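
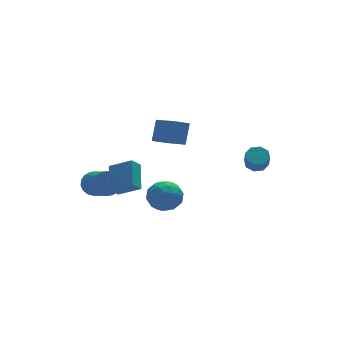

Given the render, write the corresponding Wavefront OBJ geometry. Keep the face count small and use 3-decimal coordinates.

v -4.245 0.779 0.788
v -3.275 -0.094 1.485
v -3.697 2.159 1.751
v -2.726 1.286 2.448
v -3.674 0.954 0.212
v -2.703 0.081 0.909
v -3.125 2.334 1.175
v -2.155 1.461 1.872
v -1.264 2.613 -1.5
v -0.311 2.553 -2.033
v -0.809 1.207 -0.527
v 0.144 1.147 -1.06
v -0.05 1.98 -0.379
v -0.331 2.849 -0.98
v -0.789 0.911 -1.58
v -1.07 1.78 -2.181
v -0.017 1.501 -2.082
v 0.439 2.162 -1.34
v -1.559 1.598 -1.22
v -1.103 2.259 -0.478
v -0.828 2.707 -1.852
v -0.292 1.053 -0.708
v -0.407 1.543 -0.308
v 0.154 1.508 -0.621
v -0.839 2.881 -1.233
v -0.279 2.845 -1.546
v -0.126 2.509 -0.574
v -0.841 0.915 -1.014
v -0.281 0.879 -1.327
v -1.274 2.252 -1.939
v -0.713 2.217 -2.252
v -0.994 1.251 -1.986
v -0.095 2.053 -2.194
v 0.173 1.226 -1.622
v -0.375 1.087 -1.928
v -0.541 1.598 -2.281
v 0.174 2.441 -1.758
v 0.441 1.615 -1.186
v 0.327 2.105 -0.786
v 0.162 2.615 -1.139
v 0.346 1.823 -1.787
v -1.561 2.145 -1.374
v -1.294 1.319 -0.802
v -1.282 1.145 -1.421
v -1.447 1.655 -1.774
v -1.293 2.534 -0.938
v -1.025 1.707 -0.366
v -0.579 2.162 -0.279
v -0.745 2.673 -0.632
v -1.466 1.937 -0.773
v -3.744 4.183 -0.79
v -3.007 4.015 -1.157
v -2.919 2.389 -0.237
v -3.656 2.557 0.13
v -2.906 4.196 -0.846
v -2.818 2.571 0.074
v -2.971 4.375 -0.524
v -2.883 2.75 0.396
v -3.189 4.516 -0.255
v -3.101 2.89 0.665
v -3.516 4.59 -0.092
v -3.429 2.965 0.828
v -3.889 4.584 -0.067
v -3.802 2.959 0.853
v -4.234 4.499 -0.185
v -4.146 2.873 0.735
v -4.481 4.351 -0.423
v -4.393 2.725 0.497
v -4.582 4.169 -0.734
v -4.494 2.544 0.186
v -4.517 3.99 -1.056
v -4.429 2.365 -0.136
v -4.299 3.85 -1.325
v -4.211 2.224 -0.405
v -3.971 3.775 -1.488
v -3.884 2.15 -0.568
v -3.598 3.781 -1.513
v -3.511 2.156 -0.593
v -3.254 3.867 -1.395
v -3.166 2.241 -0.475
v -0.486 1.255 3.308
v 0.035 1.869 4.515
v -0.867 2.912 2.63
v -0.346 3.525 3.837
v 0.406 1.295 2.903
v 0.927 1.908 4.11
v 0.025 2.951 2.225
v 0.546 3.565 3.432
v 3.845 -0.406 1.587
v 4.22 0.042 1.935
v 4.01 -0.486 2.841
v 3.635 -0.934 2.493
v 3.72 0.184 1.901
v 3.51 -0.344 2.808
v 3.294 -0.02 1.684
v 3.084 -0.548 2.59
v 3.19 -0.45 1.409
v 2.98 -0.978 2.316
v 3.47 -0.854 1.239
v 3.26 -1.382 2.145
v 3.97 -0.996 1.272
v 3.76 -1.524 2.179
v 4.396 -0.792 1.49
v 4.186 -1.32 2.396
v 4.5 -0.362 1.764
v 4.29 -0.89 2.671
f 2 4 1
f 5 2 1
f 1 4 3
f 3 5 1
f 2 8 4
f 6 2 5
f 6 8 2
f 4 8 3
f 7 5 3
f 3 8 7
f 7 6 5
f 8 6 7
f 9 46 25
f 46 20 49
f 25 49 14
f 46 49 25
f 9 25 21
f 25 14 26
f 21 26 10
f 25 26 21
f 9 21 30
f 21 10 31
f 30 31 16
f 21 31 30
f 9 30 42
f 30 16 45
f 42 45 19
f 30 45 42
f 9 42 46
f 42 19 50
f 46 50 20
f 42 50 46
f 10 26 37
f 26 14 40
f 37 40 18
f 26 40 37
f 14 49 27
f 49 20 48
f 27 48 13
f 49 48 27
f 20 50 47
f 50 19 43
f 47 43 11
f 50 43 47
f 19 45 44
f 45 16 32
f 44 32 15
f 45 32 44
f 16 31 36
f 31 10 33
f 36 33 17
f 31 33 36
f 12 38 24
f 38 18 39
f 24 39 13
f 38 39 24
f 12 24 22
f 24 13 23
f 22 23 11
f 24 23 22
f 12 22 29
f 22 11 28
f 29 28 15
f 22 28 29
f 12 29 34
f 29 15 35
f 34 35 17
f 29 35 34
f 12 34 38
f 34 17 41
f 38 41 18
f 34 41 38
f 13 39 27
f 39 18 40
f 27 40 14
f 39 40 27
f 11 23 47
f 23 13 48
f 47 48 20
f 23 48 47
f 15 28 44
f 28 11 43
f 44 43 19
f 28 43 44
f 17 35 36
f 35 15 32
f 36 32 16
f 35 32 36
f 18 41 37
f 41 17 33
f 37 33 10
f 41 33 37
f 52 51 55
f 52 55 53
f 53 55 56
f 53 56 54
f 55 51 57
f 55 57 56
f 56 57 58
f 56 58 54
f 57 51 59
f 57 59 58
f 58 59 60
f 58 60 54
f 59 51 61
f 59 61 60
f 60 61 62
f 60 62 54
f 61 51 63
f 61 63 62
f 62 63 64
f 62 64 54
f 63 51 65
f 63 65 64
f 64 65 66
f 64 66 54
f 65 51 67
f 65 67 66
f 66 67 68
f 66 68 54
f 67 51 69
f 67 69 68
f 68 69 70
f 68 70 54
f 69 51 71
f 69 71 70
f 70 71 72
f 70 72 54
f 71 51 73
f 71 73 72
f 72 73 74
f 72 74 54
f 73 51 75
f 73 75 74
f 74 75 76
f 74 76 54
f 75 51 77
f 75 77 76
f 76 77 78
f 76 78 54
f 77 51 79
f 77 79 78
f 78 79 80
f 78 80 54
f 79 51 52
f 79 52 80
f 80 52 53
f 80 53 54
f 82 84 81
f 85 82 81
f 81 84 83
f 83 85 81
f 82 88 84
f 86 82 85
f 86 88 82
f 84 88 83
f 87 85 83
f 83 88 87
f 87 86 85
f 88 86 87
f 90 89 93
f 90 93 91
f 91 93 94
f 91 94 92
f 93 89 95
f 93 95 94
f 94 95 96
f 94 96 92
f 95 89 97
f 95 97 96
f 96 97 98
f 96 98 92
f 97 89 99
f 97 99 98
f 98 99 100
f 98 100 92
f 99 89 101
f 99 101 100
f 100 101 102
f 100 102 92
f 101 89 103
f 101 103 102
f 102 103 104
f 102 104 92
f 103 89 105
f 103 105 104
f 104 105 106
f 104 106 92
f 105 89 90
f 105 90 106
f 106 90 91
f 106 91 92



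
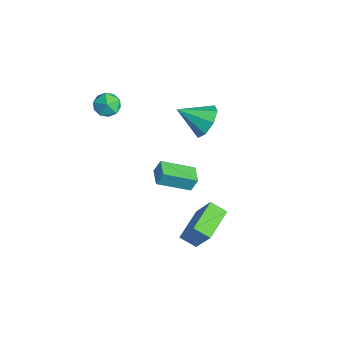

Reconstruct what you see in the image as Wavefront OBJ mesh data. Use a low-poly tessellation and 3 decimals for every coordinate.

v -2.249 3.307 0.693
v -1.694 2.64 0.067
v -2.871 1.913 1.627
v -1.265 2.886 0.72
v -1.413 3.379 1.357
v -2.05 3.83 1.606
v -2.803 3.974 1.319
v -3.232 3.728 0.666
v -3.084 3.236 0.029
v -2.447 2.785 -0.219
v -3.355 -0.934 2.36
v -2.678 -1.374 2.595
v -4.162 -1.906 2.865
v -3.485 -2.346 3.1
v -3.674 -1.624 3.489
v -3.175 -1.023 3.176
v -3.665 -2.257 2.284
v -3.166 -1.656 1.971
v -2.87 -2.191 2.548
v -2.875 -1.8 3.293
v -3.965 -1.48 2.167
v -3.97 -1.089 2.912
v 0.933 -0.687 1.081
v 1.007 -0.345 1.845
v 1.307 0.989 0.293
v 1.382 1.331 1.057
v 1.938 -0.911 1.083
v 2.013 -0.569 1.847
v 2.313 0.765 0.295
v 2.387 1.107 1.059
v 2.681 0.039 -3.112
v 3.685 0.401 -1.361
v 1.458 1.39 -2.69
v 2.462 1.752 -0.939
v 3.258 0.708 -3.581
v 4.262 1.07 -1.83
v 2.035 2.059 -3.159
v 3.039 2.421 -1.408
f 2 1 4
f 2 4 3
f 4 1 5
f 4 5 3
f 5 1 6
f 5 6 3
f 6 1 7
f 6 7 3
f 7 1 8
f 7 8 3
f 8 1 9
f 8 9 3
f 9 1 10
f 9 10 3
f 10 1 2
f 10 2 3
f 11 22 16
f 11 16 12
f 11 12 18
f 11 18 21
f 11 21 22
f 12 16 20
f 16 22 15
f 22 21 13
f 21 18 17
f 18 12 19
f 14 20 15
f 14 15 13
f 14 13 17
f 14 17 19
f 14 19 20
f 15 20 16
f 13 15 22
f 17 13 21
f 19 17 18
f 20 19 12
f 24 26 23
f 27 24 23
f 23 26 25
f 25 27 23
f 24 30 26
f 28 24 27
f 28 30 24
f 26 30 25
f 29 27 25
f 25 30 29
f 29 28 27
f 30 28 29
f 32 34 31
f 35 32 31
f 31 34 33
f 33 35 31
f 32 38 34
f 36 32 35
f 36 38 32
f 34 38 33
f 37 35 33
f 33 38 37
f 37 36 35
f 38 36 37



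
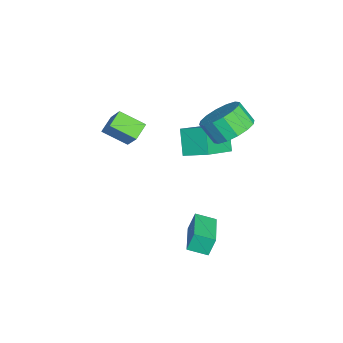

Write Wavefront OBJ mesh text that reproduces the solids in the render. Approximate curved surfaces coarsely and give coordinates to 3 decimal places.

v -2.485 -1.436 0.837
v -2.752 -2.562 1.452
v -3.179 -1.068 1.21
v -3.446 -2.194 1.825
v -1.634 -1.006 1.995
v -1.901 -2.132 2.61
v -2.328 -0.638 2.368
v -2.595 -1.764 2.983
v 0.601 1.215 -1.911
v 0.41 1.512 -1.062
v 0.666 2.104 -2.208
v 0.475 2.402 -1.359
v 2.425 1.218 -1.501
v 2.234 1.516 -0.652
v 2.49 2.108 -1.798
v 2.299 2.405 -0.949
v -3.645 1.903 -0.648
v -4.514 1.759 0.401
v -3.281 2.988 -0.198
v -4.15 2.844 0.851
v -2.11 0.916 0.489
v -2.979 0.772 1.538
v -1.746 2.001 0.939
v -2.615 1.857 1.988
v -2.138 3.067 2.167
v -1.356 2.425 2.043
v -1.739 1.791 2.909
v -2.522 2.433 3.033
v -1.182 2.788 2.385
v -1.565 2.153 3.251
v -1.265 3.225 2.669
v -1.648 2.591 3.535
v -1.581 3.62 2.818
v -1.965 2.986 3.685
v -2.047 3.867 2.793
v -2.431 3.233 3.659
v -2.538 3.9 2.6
v -2.921 3.265 3.466
v -2.921 3.709 2.291
v -3.304 3.075 3.157
v -3.095 3.347 1.949
v -3.478 2.712 2.815
v -3.012 2.909 1.665
v -3.395 2.275 2.531
v -2.695 2.514 1.515
v -3.079 1.88 2.382
v -2.229 2.267 1.541
v -2.613 1.633 2.407
v -1.739 2.235 1.734
v -2.122 1.6 2.6
f 2 4 1
f 5 2 1
f 1 4 3
f 3 5 1
f 2 8 4
f 6 2 5
f 6 8 2
f 4 8 3
f 7 5 3
f 3 8 7
f 7 6 5
f 8 6 7
f 10 12 9
f 13 10 9
f 9 12 11
f 11 13 9
f 10 16 12
f 14 10 13
f 14 16 10
f 12 16 11
f 15 13 11
f 11 16 15
f 15 14 13
f 16 14 15
f 18 20 17
f 21 18 17
f 17 20 19
f 19 21 17
f 18 24 20
f 22 18 21
f 22 24 18
f 20 24 19
f 23 21 19
f 19 24 23
f 23 22 21
f 24 22 23
f 26 25 29
f 26 29 27
f 27 29 30
f 27 30 28
f 29 25 31
f 29 31 30
f 30 31 32
f 30 32 28
f 31 25 33
f 31 33 32
f 32 33 34
f 32 34 28
f 33 25 35
f 33 35 34
f 34 35 36
f 34 36 28
f 35 25 37
f 35 37 36
f 36 37 38
f 36 38 28
f 37 25 39
f 37 39 38
f 38 39 40
f 38 40 28
f 39 25 41
f 39 41 40
f 40 41 42
f 40 42 28
f 41 25 43
f 41 43 42
f 42 43 44
f 42 44 28
f 43 25 45
f 43 45 44
f 44 45 46
f 44 46 28
f 45 25 47
f 45 47 46
f 46 47 48
f 46 48 28
f 47 25 49
f 47 49 48
f 48 49 50
f 48 50 28
f 49 25 26
f 49 26 50
f 50 26 27
f 50 27 28



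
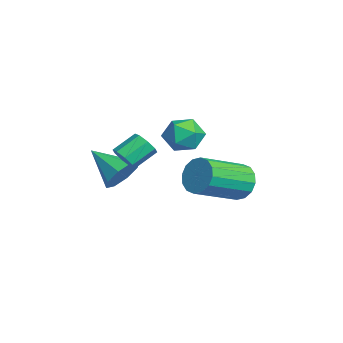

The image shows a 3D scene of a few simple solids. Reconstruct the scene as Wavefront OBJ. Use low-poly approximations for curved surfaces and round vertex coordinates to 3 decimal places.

v -1.758 1.301 -1.335
v -0.9 1.295 -1.176
v -1.98 0.545 -0.164
v -1.122 0.539 -0.005
v -1.573 1.282 0.065
v -1.436 1.75 -0.659
v -1.444 0.09 -0.681
v -1.307 0.558 -1.405
v -0.706 0.547 -0.772
v -0.786 1.284 -0.311
v -2.094 0.556 -1.029
v -2.174 1.293 -0.568
v 0.323 -1.418 -1.017
v 0.531 -1.676 -0.541
v 0.164 -0.84 0.073
v -0.043 -0.582 -0.403
v 0.828 -1.407 -0.731
v 0.461 -0.57 -0.117
v 0.829 -1.144 -1.088
v 0.463 -0.307 -0.475
v 0.534 -1.042 -1.404
v 0.168 -0.205 -0.791
v 0.116 -1.16 -1.493
v -0.251 -0.324 -0.879
v -0.181 -1.43 -1.303
v -0.548 -0.593 -0.689
v -0.183 -1.693 -0.945
v -0.549 -0.856 -0.332
v 0.112 -1.795 -0.629
v -0.254 -0.958 -0.016
v -2.719 3.215 -3.829
v -2.045 3.313 -4.37
v -1.087 1.562 -3.492
v -1.761 1.465 -2.951
v -1.937 3.555 -4.005
v -0.98 1.804 -3.127
v -2.04 3.705 -3.593
v -1.082 1.954 -2.716
v -2.324 3.724 -3.244
v -1.366 1.974 -2.367
v -2.714 3.607 -3.052
v -1.756 1.857 -2.175
v -3.105 3.385 -3.068
v -2.148 1.635 -2.191
v -3.393 3.118 -3.288
v -2.435 1.367 -2.41
v -3.5 2.876 -3.653
v -2.543 1.125 -2.775
v -3.398 2.726 -4.064
v -2.44 0.975 -3.187
v -3.114 2.706 -4.413
v -2.156 0.956 -3.536
v -2.724 2.823 -4.605
v -1.766 1.073 -3.728
v -2.332 3.045 -4.589
v -1.375 1.295 -3.712
v -0.97 -1.362 -2.407
v -0.632 -1.071 -1.672
v -1.93 -2.458 -1.533
v -1.172 -0.74 -1.849
v -1.593 -0.772 -2.353
v -1.65 -1.15 -2.889
v -1.308 -1.652 -3.143
v -0.768 -1.984 -2.965
v -0.346 -1.951 -2.461
v -0.29 -1.573 -1.925
f 1 12 6
f 1 6 2
f 1 2 8
f 1 8 11
f 1 11 12
f 2 6 10
f 6 12 5
f 12 11 3
f 11 8 7
f 8 2 9
f 4 10 5
f 4 5 3
f 4 3 7
f 4 7 9
f 4 9 10
f 5 10 6
f 3 5 12
f 7 3 11
f 9 7 8
f 10 9 2
f 14 13 17
f 14 17 15
f 15 17 18
f 15 18 16
f 17 13 19
f 17 19 18
f 18 19 20
f 18 20 16
f 19 13 21
f 19 21 20
f 20 21 22
f 20 22 16
f 21 13 23
f 21 23 22
f 22 23 24
f 22 24 16
f 23 13 25
f 23 25 24
f 24 25 26
f 24 26 16
f 25 13 27
f 25 27 26
f 26 27 28
f 26 28 16
f 27 13 29
f 27 29 28
f 28 29 30
f 28 30 16
f 29 13 14
f 29 14 30
f 30 14 15
f 30 15 16
f 32 31 35
f 32 35 33
f 33 35 36
f 33 36 34
f 35 31 37
f 35 37 36
f 36 37 38
f 36 38 34
f 37 31 39
f 37 39 38
f 38 39 40
f 38 40 34
f 39 31 41
f 39 41 40
f 40 41 42
f 40 42 34
f 41 31 43
f 41 43 42
f 42 43 44
f 42 44 34
f 43 31 45
f 43 45 44
f 44 45 46
f 44 46 34
f 45 31 47
f 45 47 46
f 46 47 48
f 46 48 34
f 47 31 49
f 47 49 48
f 48 49 50
f 48 50 34
f 49 31 51
f 49 51 50
f 50 51 52
f 50 52 34
f 51 31 53
f 51 53 52
f 52 53 54
f 52 54 34
f 53 31 55
f 53 55 54
f 54 55 56
f 54 56 34
f 55 31 32
f 55 32 56
f 56 32 33
f 56 33 34
f 58 57 60
f 58 60 59
f 60 57 61
f 60 61 59
f 61 57 62
f 61 62 59
f 62 57 63
f 62 63 59
f 63 57 64
f 63 64 59
f 64 57 65
f 64 65 59
f 65 57 66
f 65 66 59
f 66 57 58
f 66 58 59



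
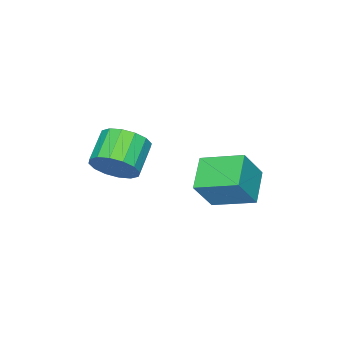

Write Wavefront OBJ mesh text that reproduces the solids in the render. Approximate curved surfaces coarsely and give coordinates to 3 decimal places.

v -0.078 -0.857 0.784
v 0.796 -1.107 2.268
v -0.728 0.886 1.46
v 0.146 0.636 2.944
v 1.234 -0.116 0.136
v 2.108 -0.366 1.62
v 0.584 1.627 0.812
v 1.458 1.377 2.296
v 3.211 -3.532 1.891
v 3.805 -3.879 2.736
v 2.484 -4.396 3.454
v 1.889 -4.048 2.609
v 3.667 -3.348 2.864
v 2.345 -3.864 3.581
v 3.406 -2.865 2.731
v 2.085 -3.381 3.449
v 3.093 -2.561 2.373
v 1.772 -3.077 3.091
v 2.812 -2.518 1.886
v 1.49 -3.034 2.604
v 2.637 -2.746 1.4
v 1.316 -3.262 2.118
v 2.616 -3.184 1.046
v 1.295 -3.701 1.764
v 2.755 -3.716 0.919
v 1.433 -4.232 1.636
v 3.015 -4.199 1.051
v 1.694 -4.715 1.769
v 3.328 -4.503 1.409
v 2.007 -5.019 2.127
v 3.61 -4.546 1.896
v 2.288 -5.062 2.614
v 3.784 -4.318 2.382
v 2.463 -4.834 3.1
f 2 4 1
f 5 2 1
f 1 4 3
f 3 5 1
f 2 8 4
f 6 2 5
f 6 8 2
f 4 8 3
f 7 5 3
f 3 8 7
f 7 6 5
f 8 6 7
f 10 9 13
f 10 13 11
f 11 13 14
f 11 14 12
f 13 9 15
f 13 15 14
f 14 15 16
f 14 16 12
f 15 9 17
f 15 17 16
f 16 17 18
f 16 18 12
f 17 9 19
f 17 19 18
f 18 19 20
f 18 20 12
f 19 9 21
f 19 21 20
f 20 21 22
f 20 22 12
f 21 9 23
f 21 23 22
f 22 23 24
f 22 24 12
f 23 9 25
f 23 25 24
f 24 25 26
f 24 26 12
f 25 9 27
f 25 27 26
f 26 27 28
f 26 28 12
f 27 9 29
f 27 29 28
f 28 29 30
f 28 30 12
f 29 9 31
f 29 31 30
f 30 31 32
f 30 32 12
f 31 9 33
f 31 33 32
f 32 33 34
f 32 34 12
f 33 9 10
f 33 10 34
f 34 10 11
f 34 11 12



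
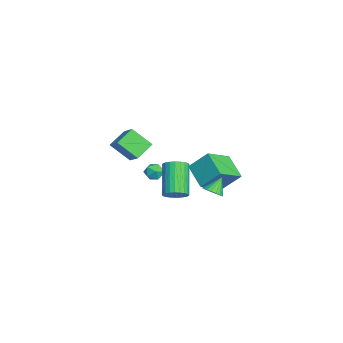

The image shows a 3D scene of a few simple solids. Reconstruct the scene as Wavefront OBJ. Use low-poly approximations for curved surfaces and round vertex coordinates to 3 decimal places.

v 3.773 3.239 -1.319
v 4.111 2.92 -0.909
v 3.247 3.761 -0.481
v 4.265 3.145 -0.953
v 4.32 3.389 -1.07
v 4.268 3.603 -1.236
v 4.117 3.745 -1.419
v 3.899 3.786 -1.582
v 3.655 3.719 -1.693
v 3.435 3.557 -1.73
v 3.282 3.332 -1.686
v 3.226 3.088 -1.569
v 3.279 2.874 -1.403
v 3.429 2.732 -1.22
v 3.648 2.691 -1.057
v 3.891 2.758 -0.946
v -4.212 -0.237 -2.332
v -4.536 -1.383 -1.234
v -3.197 0.202 -1.575
v -3.521 -0.944 -0.477
v -3.379 -1.076 -2.963
v -3.703 -2.222 -1.865
v -2.364 -0.637 -2.206
v -2.688 -1.783 -1.108
v -0.781 2.138 -2.006
v -0.558 3.213 -0.855
v -1.945 3.388 -2.946
v -1.722 4.463 -1.796
v 0.562 2.757 -2.844
v 0.785 3.832 -1.694
v -0.602 4.007 -3.785
v -0.379 5.082 -2.634
v 1.452 0.558 -1.446
v 1.725 0.768 -0.918
v 1.435 -0.388 -1.062
v 1.708 -0.178 -0.534
v 1.115 -0.012 -0.669
v 1.125 0.572 -0.907
v 2.035 -0.192 -1.073
v 2.045 0.392 -1.311
v 2.085 0.304 -0.687
v 1.517 0.416 -0.438
v 1.643 -0.036 -1.542
v 1.075 0.076 -1.293
v 4.191 1.259 -1.25
v 4.635 0.932 -0.787
v 3.133 0.995 0.694
v 2.689 1.321 0.23
v 4.694 1.203 -0.738
v 3.192 1.265 0.743
v 4.676 1.482 -0.768
v 3.174 1.544 0.713
v 4.585 1.726 -0.871
v 3.083 1.789 0.61
v 4.434 1.9 -1.031
v 2.932 1.963 0.449
v 4.245 1.976 -1.226
v 2.744 2.039 0.255
v 4.049 1.943 -1.423
v 2.547 2.006 0.057
v 3.874 1.806 -1.595
v 2.372 1.868 -0.114
v 3.747 1.585 -1.714
v 2.245 1.648 -0.233
v 3.688 1.315 -1.763
v 2.186 1.377 -0.282
v 3.706 1.036 -1.733
v 2.204 1.098 -0.252
v 3.797 0.791 -1.63
v 2.295 0.854 -0.149
v 3.948 0.617 -1.469
v 2.446 0.68 0.011
v 4.136 0.541 -1.275
v 2.635 0.604 0.206
v 4.333 0.574 -1.077
v 2.831 0.637 0.403
v 4.508 0.712 -0.906
v 3.006 0.774 0.575
f 2 1 4
f 2 4 3
f 4 1 5
f 4 5 3
f 5 1 6
f 5 6 3
f 6 1 7
f 6 7 3
f 7 1 8
f 7 8 3
f 8 1 9
f 8 9 3
f 9 1 10
f 9 10 3
f 10 1 11
f 10 11 3
f 11 1 12
f 11 12 3
f 12 1 13
f 12 13 3
f 13 1 14
f 13 14 3
f 14 1 15
f 14 15 3
f 15 1 16
f 15 16 3
f 16 1 2
f 16 2 3
f 18 20 17
f 21 18 17
f 17 20 19
f 19 21 17
f 18 24 20
f 22 18 21
f 22 24 18
f 20 24 19
f 23 21 19
f 19 24 23
f 23 22 21
f 24 22 23
f 26 28 25
f 29 26 25
f 25 28 27
f 27 29 25
f 26 32 28
f 30 26 29
f 30 32 26
f 28 32 27
f 31 29 27
f 27 32 31
f 31 30 29
f 32 30 31
f 33 44 38
f 33 38 34
f 33 34 40
f 33 40 43
f 33 43 44
f 34 38 42
f 38 44 37
f 44 43 35
f 43 40 39
f 40 34 41
f 36 42 37
f 36 37 35
f 36 35 39
f 36 39 41
f 36 41 42
f 37 42 38
f 35 37 44
f 39 35 43
f 41 39 40
f 42 41 34
f 46 45 49
f 46 49 47
f 47 49 50
f 47 50 48
f 49 45 51
f 49 51 50
f 50 51 52
f 50 52 48
f 51 45 53
f 51 53 52
f 52 53 54
f 52 54 48
f 53 45 55
f 53 55 54
f 54 55 56
f 54 56 48
f 55 45 57
f 55 57 56
f 56 57 58
f 56 58 48
f 57 45 59
f 57 59 58
f 58 59 60
f 58 60 48
f 59 45 61
f 59 61 60
f 60 61 62
f 60 62 48
f 61 45 63
f 61 63 62
f 62 63 64
f 62 64 48
f 63 45 65
f 63 65 64
f 64 65 66
f 64 66 48
f 65 45 67
f 65 67 66
f 66 67 68
f 66 68 48
f 67 45 69
f 67 69 68
f 68 69 70
f 68 70 48
f 69 45 71
f 69 71 70
f 70 71 72
f 70 72 48
f 71 45 73
f 71 73 72
f 72 73 74
f 72 74 48
f 73 45 75
f 73 75 74
f 74 75 76
f 74 76 48
f 75 45 77
f 75 77 76
f 76 77 78
f 76 78 48
f 77 45 46
f 77 46 78
f 78 46 47
f 78 47 48



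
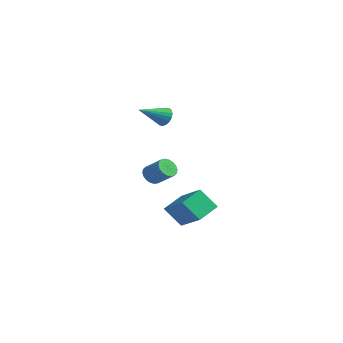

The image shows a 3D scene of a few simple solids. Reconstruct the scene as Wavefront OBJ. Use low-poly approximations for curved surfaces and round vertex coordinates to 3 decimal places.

v -2.34 4.227 3.002
v -2.041 4.408 3.489
v -2.64 2.793 3.718
v -2.291 4.486 3.541
v -2.551 4.512 3.485
v -2.769 4.482 3.334
v -2.902 4.402 3.117
v -2.924 4.287 2.878
v -2.83 4.159 2.662
v -2.64 4.045 2.514
v -2.39 3.967 2.463
v -2.13 3.941 2.518
v -1.912 3.971 2.669
v -1.778 4.051 2.886
v -1.756 4.166 3.126
v -1.85 4.294 3.341
v 3.372 0.144 -1.443
v 2.689 -0.307 -0.458
v 3.305 1.296 -0.962
v 2.622 0.845 0.022
v 4.958 -0.165 -0.482
v 4.275 -0.616 0.502
v 4.891 0.987 -0.002
v 4.208 0.536 0.983
v -0.158 1.466 0.394
v 0.17 1.588 -0.069
v 1.105 1.776 0.643
v 0.778 1.654 1.106
v 0.074 1.819 -0.003
v 1.009 2.007 0.708
v -0.068 1.98 0.14
v 0.868 2.168 0.852
v -0.227 2.039 0.334
v 0.708 2.227 1.046
v -0.373 1.984 0.54
v 0.562 2.172 1.252
v -0.476 1.827 0.718
v 0.459 2.015 1.429
v -0.516 1.599 0.831
v 0.419 1.787 1.542
v -0.485 1.344 0.857
v 0.45 1.532 1.569
v -0.389 1.113 0.792
v 0.546 1.301 1.503
v -0.248 0.952 0.648
v 0.688 1.14 1.36
v -0.088 0.893 0.454
v 0.847 1.081 1.166
v 0.058 0.948 0.248
v 0.993 1.136 0.96
v 0.161 1.105 0.071
v 1.096 1.293 0.782
v 0.201 1.333 -0.042
v 1.136 1.521 0.669
f 2 1 4
f 2 4 3
f 4 1 5
f 4 5 3
f 5 1 6
f 5 6 3
f 6 1 7
f 6 7 3
f 7 1 8
f 7 8 3
f 8 1 9
f 8 9 3
f 9 1 10
f 9 10 3
f 10 1 11
f 10 11 3
f 11 1 12
f 11 12 3
f 12 1 13
f 12 13 3
f 13 1 14
f 13 14 3
f 14 1 15
f 14 15 3
f 15 1 16
f 15 16 3
f 16 1 2
f 16 2 3
f 18 20 17
f 21 18 17
f 17 20 19
f 19 21 17
f 18 24 20
f 22 18 21
f 22 24 18
f 20 24 19
f 23 21 19
f 19 24 23
f 23 22 21
f 24 22 23
f 26 25 29
f 26 29 27
f 27 29 30
f 27 30 28
f 29 25 31
f 29 31 30
f 30 31 32
f 30 32 28
f 31 25 33
f 31 33 32
f 32 33 34
f 32 34 28
f 33 25 35
f 33 35 34
f 34 35 36
f 34 36 28
f 35 25 37
f 35 37 36
f 36 37 38
f 36 38 28
f 37 25 39
f 37 39 38
f 38 39 40
f 38 40 28
f 39 25 41
f 39 41 40
f 40 41 42
f 40 42 28
f 41 25 43
f 41 43 42
f 42 43 44
f 42 44 28
f 43 25 45
f 43 45 44
f 44 45 46
f 44 46 28
f 45 25 47
f 45 47 46
f 46 47 48
f 46 48 28
f 47 25 49
f 47 49 48
f 48 49 50
f 48 50 28
f 49 25 51
f 49 51 50
f 50 51 52
f 50 52 28
f 51 25 53
f 51 53 52
f 52 53 54
f 52 54 28
f 53 25 26
f 53 26 54
f 54 26 27
f 54 27 28



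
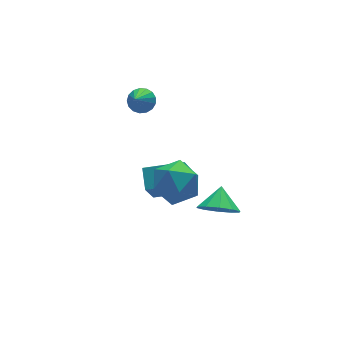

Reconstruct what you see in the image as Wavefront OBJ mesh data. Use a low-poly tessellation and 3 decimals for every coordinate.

v -4.09 -2.018 0.991
v -3.509 -1.018 1.212
v -2.451 -2.862 0.508
v -1.87 -1.862 0.729
v -2.348 -2.474 1.615
v -3.361 -1.952 1.913
v -2.599 -1.928 -0.193
v -3.612 -1.406 0.105
v -2.588 -0.962 0.48
v -2.433 -1.299 1.598
v -3.527 -2.581 0.122
v -3.372 -2.918 1.24
v -0.254 -0.881 -3.585
v 0.449 -0.76 -4.3
v 0.354 -0.099 -2.855
v 0.005 -0.331 -4.391
v -0.538 -0.112 -4.174
v -0.972 -0.187 -3.732
v -1.132 -0.527 -3.233
v -0.956 -1.003 -2.869
v -0.512 -1.432 -2.778
v 0.031 -1.651 -2.995
v 0.465 -1.576 -3.437
v 0.625 -1.236 -3.936
v -2.326 1.329 -3.66
v -3.085 0.662 -2.063
v -1.958 2.281 -3.088
v -2.717 1.613 -1.491
v -0.683 0.447 -3.249
v -1.442 -0.221 -1.652
v -0.315 1.398 -2.677
v -1.074 0.731 -1.08
v -1.994 2.978 1.916
v -1.59 3.231 2.372
v -2.706 2.262 2.944
v -1.826 3.441 2.355
v -2.1 3.544 2.238
v -2.35 3.518 2.047
v -2.518 3.369 1.826
v -2.567 3.129 1.625
v -2.484 2.855 1.492
v -2.29 2.609 1.455
v -2.027 2.448 1.524
v -1.757 2.408 1.683
v -1.541 2.498 1.896
v -1.43 2.699 2.113
v -1.447 2.963 2.285
f 1 12 6
f 1 6 2
f 1 2 8
f 1 8 11
f 1 11 12
f 2 6 10
f 6 12 5
f 12 11 3
f 11 8 7
f 8 2 9
f 4 10 5
f 4 5 3
f 4 3 7
f 4 7 9
f 4 9 10
f 5 10 6
f 3 5 12
f 7 3 11
f 9 7 8
f 10 9 2
f 14 13 16
f 14 16 15
f 16 13 17
f 16 17 15
f 17 13 18
f 17 18 15
f 18 13 19
f 18 19 15
f 19 13 20
f 19 20 15
f 20 13 21
f 20 21 15
f 21 13 22
f 21 22 15
f 22 13 23
f 22 23 15
f 23 13 24
f 23 24 15
f 24 13 14
f 24 14 15
f 26 28 25
f 29 26 25
f 25 28 27
f 27 29 25
f 26 32 28
f 30 26 29
f 30 32 26
f 28 32 27
f 31 29 27
f 27 32 31
f 31 30 29
f 32 30 31
f 34 33 36
f 34 36 35
f 36 33 37
f 36 37 35
f 37 33 38
f 37 38 35
f 38 33 39
f 38 39 35
f 39 33 40
f 39 40 35
f 40 33 41
f 40 41 35
f 41 33 42
f 41 42 35
f 42 33 43
f 42 43 35
f 43 33 44
f 43 44 35
f 44 33 45
f 44 45 35
f 45 33 46
f 45 46 35
f 46 33 47
f 46 47 35
f 47 33 34
f 47 34 35



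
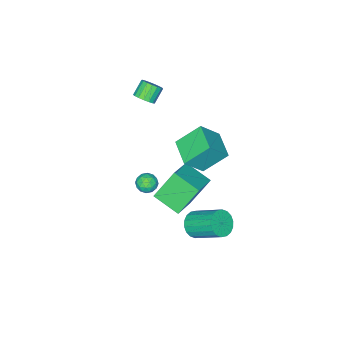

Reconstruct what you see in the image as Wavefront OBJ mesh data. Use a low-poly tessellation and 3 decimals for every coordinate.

v 1.897 -0.011 0.989
v 0.798 0.781 2.19
v 2.701 1.446 0.763
v 1.603 2.238 1.964
v 2.937 -0.398 2.196
v 1.839 0.394 3.397
v 3.742 1.059 1.97
v 2.643 1.851 3.171
v 1.824 1.174 -1.006
v 2.133 -0.381 -0.365
v 3.396 1.833 -0.165
v 3.704 0.278 0.476
v 2.916 0.702 -2.676
v 3.224 -0.853 -2.035
v 4.487 1.361 -1.835
v 4.796 -0.194 -1.194
v 3.062 1.264 -4.138
v 3.9 1.393 -4.077
v 3.556 3.045 -2.86
v 2.718 2.916 -2.922
v 3.805 1.598 -4.381
v 3.461 3.249 -3.164
v 3.563 1.736 -4.637
v 3.22 3.387 -3.42
v 3.222 1.781 -4.794
v 2.878 3.432 -3.577
v 2.849 1.723 -4.821
v 2.505 3.375 -3.605
v 2.518 1.575 -4.713
v 2.175 3.226 -3.497
v 2.295 1.365 -4.491
v 1.952 3.016 -3.275
v 2.224 1.135 -4.2
v 1.88 2.787 -2.983
v 2.319 0.931 -3.896
v 1.975 2.582 -2.679
v 2.56 0.793 -3.64
v 2.217 2.444 -2.423
v 2.902 0.748 -3.483
v 2.558 2.399 -2.266
v 3.275 0.805 -3.455
v 2.931 2.457 -2.239
v 3.605 0.954 -3.563
v 3.262 2.605 -2.347
v 3.828 1.164 -3.785
v 3.485 2.815 -2.569
v 2.583 -2.23 -3.899
v 3.027 -2.135 -3.388
v 2.673 -3.325 -3.772
v 3.117 -3.23 -3.261
v 2.46 -3.061 -3.179
v 2.404 -2.384 -3.257
v 3.296 -3.076 -3.903
v 3.24 -2.399 -3.981
v 3.467 -2.657 -3.39
v 2.951 -2.648 -2.943
v 2.749 -2.812 -4.217
v 2.233 -2.803 -3.77
v 2.797 -2.086 -3.654
v 2.903 -3.374 -3.506
v 2.517 -3.274 -3.457
v 2.778 -3.218 -3.157
v 2.431 -2.233 -3.578
v 2.692 -2.177 -3.277
v 2.359 -2.721 -3.155
v 3.008 -3.283 -3.883
v 3.269 -3.227 -3.582
v 2.922 -2.242 -4.003
v 3.183 -2.186 -3.703
v 3.341 -2.739 -4.005
v 3.317 -2.337 -3.356
v 3.37 -2.981 -3.281
v 3.475 -2.89 -3.658
v 3.442 -2.493 -3.704
v 3.013 -2.332 -3.093
v 3.066 -2.976 -3.018
v 2.68 -2.876 -2.97
v 2.647 -2.479 -3.016
v 3.272 -2.639 -3.094
v 2.634 -2.484 -4.142
v 2.687 -3.128 -4.067
v 3.053 -2.981 -4.144
v 3.02 -2.584 -4.19
v 2.33 -2.479 -3.879
v 2.383 -3.123 -3.804
v 2.258 -2.967 -3.456
v 2.225 -2.57 -3.502
v 2.428 -2.821 -4.066
v 2.087 -3.663 3.029
v 2.522 -3.911 3.444
v 1.768 -4.025 4.166
v 1.333 -3.777 3.751
v 2.53 -3.605 3.501
v 1.776 -3.719 4.223
v 2.437 -3.312 3.45
v 1.683 -3.427 4.172
v 2.264 -3.1 3.303
v 1.51 -3.215 4.025
v 2.05 -3.017 3.093
v 1.296 -3.131 3.815
v 1.844 -3.082 2.868
v 1.091 -3.196 3.59
v 1.695 -3.279 2.68
v 0.941 -3.394 3.402
v 1.635 -3.565 2.572
v 0.881 -3.679 3.294
v 1.678 -3.873 2.569
v 0.925 -3.987 3.291
v 1.816 -4.133 2.671
v 1.062 -4.247 3.393
v 2.015 -4.285 2.855
v 1.261 -4.399 3.577
v 2.231 -4.295 3.079
v 1.477 -4.409 3.801
v 2.414 -4.159 3.292
v 1.66 -4.274 4.013
f 2 4 1
f 5 2 1
f 1 4 3
f 3 5 1
f 2 8 4
f 6 2 5
f 6 8 2
f 4 8 3
f 7 5 3
f 3 8 7
f 7 6 5
f 8 6 7
f 10 12 9
f 13 10 9
f 9 12 11
f 11 13 9
f 10 16 12
f 14 10 13
f 14 16 10
f 12 16 11
f 15 13 11
f 11 16 15
f 15 14 13
f 16 14 15
f 18 17 21
f 18 21 19
f 19 21 22
f 19 22 20
f 21 17 23
f 21 23 22
f 22 23 24
f 22 24 20
f 23 17 25
f 23 25 24
f 24 25 26
f 24 26 20
f 25 17 27
f 25 27 26
f 26 27 28
f 26 28 20
f 27 17 29
f 27 29 28
f 28 29 30
f 28 30 20
f 29 17 31
f 29 31 30
f 30 31 32
f 30 32 20
f 31 17 33
f 31 33 32
f 32 33 34
f 32 34 20
f 33 17 35
f 33 35 34
f 34 35 36
f 34 36 20
f 35 17 37
f 35 37 36
f 36 37 38
f 36 38 20
f 37 17 39
f 37 39 38
f 38 39 40
f 38 40 20
f 39 17 41
f 39 41 40
f 40 41 42
f 40 42 20
f 41 17 43
f 41 43 42
f 42 43 44
f 42 44 20
f 43 17 45
f 43 45 44
f 44 45 46
f 44 46 20
f 45 17 18
f 45 18 46
f 46 18 19
f 46 19 20
f 47 84 63
f 84 58 87
f 63 87 52
f 84 87 63
f 47 63 59
f 63 52 64
f 59 64 48
f 63 64 59
f 47 59 68
f 59 48 69
f 68 69 54
f 59 69 68
f 47 68 80
f 68 54 83
f 80 83 57
f 68 83 80
f 47 80 84
f 80 57 88
f 84 88 58
f 80 88 84
f 48 64 75
f 64 52 78
f 75 78 56
f 64 78 75
f 52 87 65
f 87 58 86
f 65 86 51
f 87 86 65
f 58 88 85
f 88 57 81
f 85 81 49
f 88 81 85
f 57 83 82
f 83 54 70
f 82 70 53
f 83 70 82
f 54 69 74
f 69 48 71
f 74 71 55
f 69 71 74
f 50 76 62
f 76 56 77
f 62 77 51
f 76 77 62
f 50 62 60
f 62 51 61
f 60 61 49
f 62 61 60
f 50 60 67
f 60 49 66
f 67 66 53
f 60 66 67
f 50 67 72
f 67 53 73
f 72 73 55
f 67 73 72
f 50 72 76
f 72 55 79
f 76 79 56
f 72 79 76
f 51 77 65
f 77 56 78
f 65 78 52
f 77 78 65
f 49 61 85
f 61 51 86
f 85 86 58
f 61 86 85
f 53 66 82
f 66 49 81
f 82 81 57
f 66 81 82
f 55 73 74
f 73 53 70
f 74 70 54
f 73 70 74
f 56 79 75
f 79 55 71
f 75 71 48
f 79 71 75
f 90 89 93
f 90 93 91
f 91 93 94
f 91 94 92
f 93 89 95
f 93 95 94
f 94 95 96
f 94 96 92
f 95 89 97
f 95 97 96
f 96 97 98
f 96 98 92
f 97 89 99
f 97 99 98
f 98 99 100
f 98 100 92
f 99 89 101
f 99 101 100
f 100 101 102
f 100 102 92
f 101 89 103
f 101 103 102
f 102 103 104
f 102 104 92
f 103 89 105
f 103 105 104
f 104 105 106
f 104 106 92
f 105 89 107
f 105 107 106
f 106 107 108
f 106 108 92
f 107 89 109
f 107 109 108
f 108 109 110
f 108 110 92
f 109 89 111
f 109 111 110
f 110 111 112
f 110 112 92
f 111 89 113
f 111 113 112
f 112 113 114
f 112 114 92
f 113 89 115
f 113 115 114
f 114 115 116
f 114 116 92
f 115 89 90
f 115 90 116
f 116 90 91
f 116 91 92



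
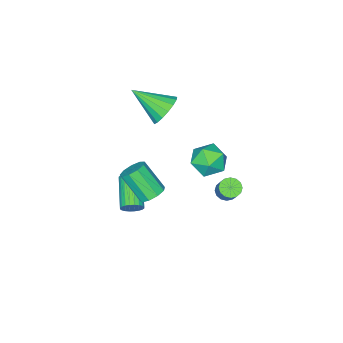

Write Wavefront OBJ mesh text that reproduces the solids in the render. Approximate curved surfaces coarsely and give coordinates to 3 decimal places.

v -2.001 -2.095 0.843
v -1.509 -1.465 1.477
v -1.299 -3.805 1.997
v -1.952 -1.511 1.678
v -2.406 -1.691 1.687
v -2.767 -1.963 1.503
v -2.952 -2.265 1.168
v -2.92 -2.529 0.758
v -2.677 -2.693 0.368
v -2.279 -2.72 0.086
v -1.818 -2.603 -0.022
v -1.398 -2.371 0.068
v -1.116 -2.075 0.335
v -1.037 -1.783 0.719
v -1.179 -1.563 1.131
v 3.428 0.469 -1.614
v 3.886 0.209 -1.305
v 2.649 -0.989 -0.478
v 2.192 -0.729 -0.786
v 3.82 0.381 -1.154
v 2.584 -0.817 -0.327
v 3.695 0.567 -1.074
v 2.458 -0.631 -0.246
v 3.529 0.737 -1.075
v 2.292 -0.461 -0.248
v 3.347 0.867 -1.158
v 2.111 -0.331 -0.331
v 3.178 0.936 -1.311
v 1.942 -0.262 -0.484
v 3.047 0.934 -1.51
v 1.811 -0.264 -0.683
v 2.974 0.861 -1.724
v 1.738 -0.337 -0.897
v 2.971 0.729 -1.922
v 1.734 -0.469 -1.095
v 3.036 0.557 -2.073
v 1.8 -0.641 -1.246
v 3.162 0.371 -2.154
v 1.925 -0.827 -1.326
v 3.328 0.201 -2.152
v 2.091 -0.997 -1.325
v 3.509 0.071 -2.069
v 2.273 -1.127 -1.242
v 3.678 0.002 -1.916
v 2.442 -1.196 -1.089
v 3.809 0.004 -1.717
v 2.573 -1.194 -0.89
v 3.882 0.077 -1.503
v 2.646 -1.121 -0.676
v 3.088 1.529 -0.013
v 3.577 1.138 -0.39
v 3.721 -0.039 1.017
v 3.232 0.351 1.393
v 3.809 1.489 -0.121
v 3.953 0.311 1.286
v 3.704 1.858 0.199
v 3.848 0.681 1.606
v 3.311 2.073 0.419
v 3.455 0.896 1.826
v 2.813 2.033 0.437
v 2.957 0.856 1.844
v 2.444 1.758 0.244
v 2.588 0.58 1.651
v 2.377 1.375 -0.069
v 2.521 0.198 1.337
v 2.642 1.064 -0.357
v 2.786 -0.113 1.05
v 3.116 0.971 -0.483
v 3.26 -0.207 0.924
v -4.567 -0.052 -3.711
v -3.944 0.215 -2.813
v -3.256 -1.175 -4.287
v -2.633 -0.908 -3.389
v -3.574 -1.51 -3.261
v -4.385 -0.816 -2.905
v -2.815 -0.144 -4.195
v -3.626 0.55 -3.839
v -2.861 0.158 -3.112
v -3.331 -0.686 -2.535
v -3.869 -0.274 -4.565
v -4.339 -1.118 -3.988
v -0.994 2.87 -1.967
v -0.631 3.19 -2.323
v -0.184 3.81 -1.308
v -0.546 3.49 -0.953
v -0.894 3.355 -2.307
v -0.447 3.974 -1.293
v -1.184 3.389 -2.2
v -0.736 4.009 -1.186
v -1.423 3.285 -2.031
v -0.975 3.905 -1.017
v -1.546 3.069 -1.845
v -1.099 3.689 -0.831
v -1.522 2.801 -1.691
v -1.074 3.42 -0.677
v -1.356 2.55 -1.612
v -0.909 3.17 -0.597
v -1.093 2.386 -1.627
v -0.646 3.005 -0.613
v -0.804 2.351 -1.734
v -0.356 2.971 -0.72
v -0.565 2.455 -1.903
v -0.117 3.075 -0.889
v -0.441 2.671 -2.089
v 0.006 3.291 -1.075
v -0.466 2.94 -2.243
v -0.018 3.559 -1.229
f 2 1 4
f 2 4 3
f 4 1 5
f 4 5 3
f 5 1 6
f 5 6 3
f 6 1 7
f 6 7 3
f 7 1 8
f 7 8 3
f 8 1 9
f 8 9 3
f 9 1 10
f 9 10 3
f 10 1 11
f 10 11 3
f 11 1 12
f 11 12 3
f 12 1 13
f 12 13 3
f 13 1 14
f 13 14 3
f 14 1 15
f 14 15 3
f 15 1 2
f 15 2 3
f 17 16 20
f 17 20 18
f 18 20 21
f 18 21 19
f 20 16 22
f 20 22 21
f 21 22 23
f 21 23 19
f 22 16 24
f 22 24 23
f 23 24 25
f 23 25 19
f 24 16 26
f 24 26 25
f 25 26 27
f 25 27 19
f 26 16 28
f 26 28 27
f 27 28 29
f 27 29 19
f 28 16 30
f 28 30 29
f 29 30 31
f 29 31 19
f 30 16 32
f 30 32 31
f 31 32 33
f 31 33 19
f 32 16 34
f 32 34 33
f 33 34 35
f 33 35 19
f 34 16 36
f 34 36 35
f 35 36 37
f 35 37 19
f 36 16 38
f 36 38 37
f 37 38 39
f 37 39 19
f 38 16 40
f 38 40 39
f 39 40 41
f 39 41 19
f 40 16 42
f 40 42 41
f 41 42 43
f 41 43 19
f 42 16 44
f 42 44 43
f 43 44 45
f 43 45 19
f 44 16 46
f 44 46 45
f 45 46 47
f 45 47 19
f 46 16 48
f 46 48 47
f 47 48 49
f 47 49 19
f 48 16 17
f 48 17 49
f 49 17 18
f 49 18 19
f 51 50 54
f 51 54 52
f 52 54 55
f 52 55 53
f 54 50 56
f 54 56 55
f 55 56 57
f 55 57 53
f 56 50 58
f 56 58 57
f 57 58 59
f 57 59 53
f 58 50 60
f 58 60 59
f 59 60 61
f 59 61 53
f 60 50 62
f 60 62 61
f 61 62 63
f 61 63 53
f 62 50 64
f 62 64 63
f 63 64 65
f 63 65 53
f 64 50 66
f 64 66 65
f 65 66 67
f 65 67 53
f 66 50 68
f 66 68 67
f 67 68 69
f 67 69 53
f 68 50 51
f 68 51 69
f 69 51 52
f 69 52 53
f 70 81 75
f 70 75 71
f 70 71 77
f 70 77 80
f 70 80 81
f 71 75 79
f 75 81 74
f 81 80 72
f 80 77 76
f 77 71 78
f 73 79 74
f 73 74 72
f 73 72 76
f 73 76 78
f 73 78 79
f 74 79 75
f 72 74 81
f 76 72 80
f 78 76 77
f 79 78 71
f 83 82 86
f 83 86 84
f 84 86 87
f 84 87 85
f 86 82 88
f 86 88 87
f 87 88 89
f 87 89 85
f 88 82 90
f 88 90 89
f 89 90 91
f 89 91 85
f 90 82 92
f 90 92 91
f 91 92 93
f 91 93 85
f 92 82 94
f 92 94 93
f 93 94 95
f 93 95 85
f 94 82 96
f 94 96 95
f 95 96 97
f 95 97 85
f 96 82 98
f 96 98 97
f 97 98 99
f 97 99 85
f 98 82 100
f 98 100 99
f 99 100 101
f 99 101 85
f 100 82 102
f 100 102 101
f 101 102 103
f 101 103 85
f 102 82 104
f 102 104 103
f 103 104 105
f 103 105 85
f 104 82 106
f 104 106 105
f 105 106 107
f 105 107 85
f 106 82 83
f 106 83 107
f 107 83 84
f 107 84 85



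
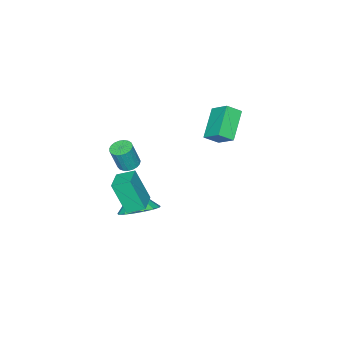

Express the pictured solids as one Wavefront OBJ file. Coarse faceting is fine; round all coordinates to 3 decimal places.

v 1.099 -3.63 -1.216
v 1.783 -4.391 -1.454
v 0.741 -4.27 -0.204
v 2.047 -4.079 -1.163
v 2.095 -3.663 -0.884
v 1.914 -3.241 -0.681
v 1.547 -2.907 -0.6
v 1.077 -2.739 -0.661
v 0.613 -2.776 -0.849
v 0.259 -3.008 -1.121
v 0.099 -3.382 -1.414
v 0.167 -3.814 -1.663
v 0.449 -4.203 -1.809
v 0.88 -4.461 -1.819
v 1.362 -4.529 -1.691
v 1.57 -3.802 2.485
v 2.098 -3.897 2.323
v 2.458 -4.053 3.594
v 1.93 -3.958 3.755
v 2.097 -3.666 2.352
v 2.457 -3.822 3.623
v 2.005 -3.458 2.404
v 2.365 -3.615 3.675
v 1.837 -3.31 2.469
v 2.197 -3.467 3.74
v 1.624 -3.247 2.538
v 1.984 -3.403 3.808
v 1.401 -3.28 2.597
v 1.761 -3.436 3.868
v 1.207 -3.403 2.636
v 1.567 -3.559 3.907
v 1.077 -3.595 2.65
v 1.436 -3.751 3.921
v 1.031 -3.823 2.635
v 1.391 -3.979 3.905
v 1.079 -4.047 2.594
v 1.438 -4.204 3.864
v 1.211 -4.229 2.534
v 1.571 -4.385 3.804
v 1.406 -4.337 2.465
v 1.766 -4.493 3.736
v 1.629 -4.352 2.4
v 1.989 -4.509 3.671
v 1.842 -4.272 2.35
v 2.202 -4.429 3.62
v 2.008 -4.111 2.323
v 2.368 -4.268 3.593
v 1.881 -3.406 0.104
v 2.067 -4.154 1.786
v 1.395 -2.66 0.489
v 1.582 -3.408 2.171
v 2.878 -2.832 0.249
v 3.065 -3.58 1.931
v 2.393 -2.086 0.634
v 2.579 -2.834 2.316
v -4.302 -3.613 3.008
v -4.171 -2.597 3.792
v -4.881 -3.148 2.501
v -4.751 -2.131 3.285
v -2.929 -3.009 1.995
v -2.799 -1.992 2.779
v -3.509 -2.543 1.488
v -3.378 -1.527 2.272
f 2 1 4
f 2 4 3
f 4 1 5
f 4 5 3
f 5 1 6
f 5 6 3
f 6 1 7
f 6 7 3
f 7 1 8
f 7 8 3
f 8 1 9
f 8 9 3
f 9 1 10
f 9 10 3
f 10 1 11
f 10 11 3
f 11 1 12
f 11 12 3
f 12 1 13
f 12 13 3
f 13 1 14
f 13 14 3
f 14 1 15
f 14 15 3
f 15 1 2
f 15 2 3
f 17 16 20
f 17 20 18
f 18 20 21
f 18 21 19
f 20 16 22
f 20 22 21
f 21 22 23
f 21 23 19
f 22 16 24
f 22 24 23
f 23 24 25
f 23 25 19
f 24 16 26
f 24 26 25
f 25 26 27
f 25 27 19
f 26 16 28
f 26 28 27
f 27 28 29
f 27 29 19
f 28 16 30
f 28 30 29
f 29 30 31
f 29 31 19
f 30 16 32
f 30 32 31
f 31 32 33
f 31 33 19
f 32 16 34
f 32 34 33
f 33 34 35
f 33 35 19
f 34 16 36
f 34 36 35
f 35 36 37
f 35 37 19
f 36 16 38
f 36 38 37
f 37 38 39
f 37 39 19
f 38 16 40
f 38 40 39
f 39 40 41
f 39 41 19
f 40 16 42
f 40 42 41
f 41 42 43
f 41 43 19
f 42 16 44
f 42 44 43
f 43 44 45
f 43 45 19
f 44 16 46
f 44 46 45
f 45 46 47
f 45 47 19
f 46 16 17
f 46 17 47
f 47 17 18
f 47 18 19
f 49 51 48
f 52 49 48
f 48 51 50
f 50 52 48
f 49 55 51
f 53 49 52
f 53 55 49
f 51 55 50
f 54 52 50
f 50 55 54
f 54 53 52
f 55 53 54
f 57 59 56
f 60 57 56
f 56 59 58
f 58 60 56
f 57 63 59
f 61 57 60
f 61 63 57
f 59 63 58
f 62 60 58
f 58 63 62
f 62 61 60
f 63 61 62



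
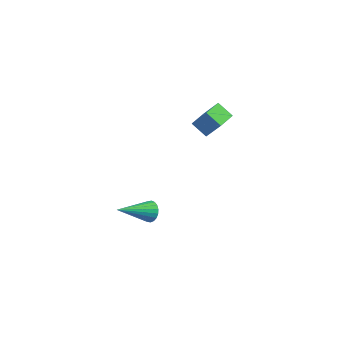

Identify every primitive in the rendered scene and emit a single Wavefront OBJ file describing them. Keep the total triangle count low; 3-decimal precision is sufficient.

v 0.328 -1.954 1.033
v 0.608 -1.786 1.537
v -0.548 -3.466 2.027
v 0.396 -1.655 1.549
v 0.172 -1.575 1.472
v -0.025 -1.562 1.319
v -0.161 -1.616 1.117
v -0.212 -1.729 0.9
v -0.17 -1.88 0.707
v -0.042 -2.045 0.57
v 0.15 -2.193 0.513
v 0.373 -2.301 0.546
v 0.588 -2.348 0.663
v 0.758 -2.327 0.844
v 0.854 -2.242 1.058
v 0.858 -2.107 1.268
v 0.771 -1.946 1.437
v 0.254 3.372 2.478
v -0.595 3.428 3.04
v 0.294 4.451 2.432
v -0.555 4.506 2.994
v 1.055 3.394 3.686
v 0.206 3.449 4.248
v 1.095 4.472 3.64
v 0.246 4.528 4.202
f 2 1 4
f 2 4 3
f 4 1 5
f 4 5 3
f 5 1 6
f 5 6 3
f 6 1 7
f 6 7 3
f 7 1 8
f 7 8 3
f 8 1 9
f 8 9 3
f 9 1 10
f 9 10 3
f 10 1 11
f 10 11 3
f 11 1 12
f 11 12 3
f 12 1 13
f 12 13 3
f 13 1 14
f 13 14 3
f 14 1 15
f 14 15 3
f 15 1 16
f 15 16 3
f 16 1 17
f 16 17 3
f 17 1 2
f 17 2 3
f 19 21 18
f 22 19 18
f 18 21 20
f 20 22 18
f 19 25 21
f 23 19 22
f 23 25 19
f 21 25 20
f 24 22 20
f 20 25 24
f 24 23 22
f 25 23 24



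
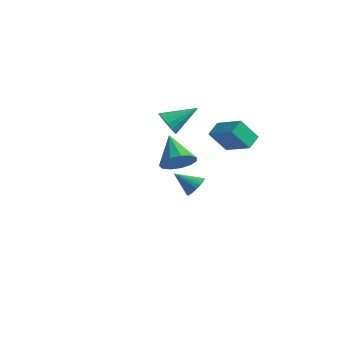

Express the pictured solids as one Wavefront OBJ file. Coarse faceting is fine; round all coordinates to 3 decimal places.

v -3.841 2.932 1.841
v -3.11 2.549 1.759
v -2.979 4.368 2.819
v -3.141 2.803 1.414
v -3.361 3.092 1.183
v -3.708 3.338 1.129
v -4.092 3.475 1.265
v -4.408 3.467 1.556
v -4.573 3.316 1.923
v -4.541 3.062 2.268
v -4.322 2.773 2.498
v -3.974 2.527 2.552
v -3.591 2.389 2.416
v -3.274 2.397 2.125
v 0.738 2.493 1.324
v 0.285 1.664 2.528
v 0.577 3.316 1.83
v 0.124 2.488 3.034
v 2.356 2.452 1.906
v 1.903 1.624 3.11
v 2.195 3.276 2.412
v 1.742 2.447 3.616
v -2.287 3.485 -2.475
v -1.778 3.491 -1.952
v -3.213 2.795 -1.565
v -1.923 3.753 -1.901
v -2.132 3.968 -1.95
v -2.367 4.1 -2.089
v -2.588 4.125 -2.296
v -2.757 4.04 -2.533
v -2.845 3.859 -2.76
v -2.837 3.613 -2.938
v -2.733 3.345 -3.035
v -2.552 3.101 -3.036
v -2.325 2.924 -2.94
v -2.092 2.843 -2.763
v -1.892 2.874 -2.537
v -1.761 3.01 -2.299
v -1.72 3.228 -2.092
v 2.819 -3.134 2.664
v 3.34 -3.498 3.343
v 1.601 -2.506 3.936
v 3.515 -3.01 3.268
v 3.468 -2.561 3.002
v 3.216 -2.294 2.629
v 2.837 -2.293 2.266
v 2.453 -2.56 2.03
v 2.185 -3.009 1.995
v 2.118 -3.498 2.172
v 2.274 -3.871 2.506
v 2.603 -4.01 2.889
v 3 -3.871 3.201
f 2 1 4
f 2 4 3
f 4 1 5
f 4 5 3
f 5 1 6
f 5 6 3
f 6 1 7
f 6 7 3
f 7 1 8
f 7 8 3
f 8 1 9
f 8 9 3
f 9 1 10
f 9 10 3
f 10 1 11
f 10 11 3
f 11 1 12
f 11 12 3
f 12 1 13
f 12 13 3
f 13 1 14
f 13 14 3
f 14 1 2
f 14 2 3
f 16 18 15
f 19 16 15
f 15 18 17
f 17 19 15
f 16 22 18
f 20 16 19
f 20 22 16
f 18 22 17
f 21 19 17
f 17 22 21
f 21 20 19
f 22 20 21
f 24 23 26
f 24 26 25
f 26 23 27
f 26 27 25
f 27 23 28
f 27 28 25
f 28 23 29
f 28 29 25
f 29 23 30
f 29 30 25
f 30 23 31
f 30 31 25
f 31 23 32
f 31 32 25
f 32 23 33
f 32 33 25
f 33 23 34
f 33 34 25
f 34 23 35
f 34 35 25
f 35 23 36
f 35 36 25
f 36 23 37
f 36 37 25
f 37 23 38
f 37 38 25
f 38 23 39
f 38 39 25
f 39 23 24
f 39 24 25
f 41 40 43
f 41 43 42
f 43 40 44
f 43 44 42
f 44 40 45
f 44 45 42
f 45 40 46
f 45 46 42
f 46 40 47
f 46 47 42
f 47 40 48
f 47 48 42
f 48 40 49
f 48 49 42
f 49 40 50
f 49 50 42
f 50 40 51
f 50 51 42
f 51 40 52
f 51 52 42
f 52 40 41
f 52 41 42



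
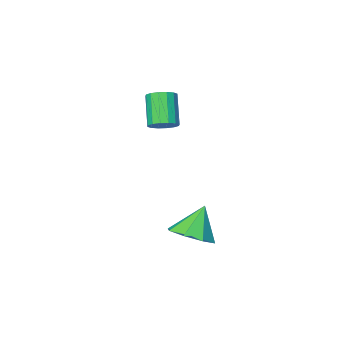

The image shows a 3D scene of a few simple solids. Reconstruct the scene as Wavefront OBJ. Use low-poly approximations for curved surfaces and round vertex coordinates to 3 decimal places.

v -2.195 3.717 -1.697
v -1.604 4.218 -1.279
v -2.845 3.503 -0.523
v -2.13 4.573 -1.506
v -2.693 4.427 -1.845
v -2.965 3.864 -2.097
v -2.785 3.216 -2.116
v -2.259 2.86 -1.889
v -1.696 3.007 -1.55
v -1.425 3.569 -1.298
v -3.2 0.078 1.779
v -2.885 0.415 2.114
v -3.245 -0.36 3.235
v -3.56 -0.698 2.901
v -3.153 0.538 2.113
v -3.513 -0.238 3.234
v -3.434 0.537 2.022
v -3.794 -0.238 3.143
v -3.652 0.414 1.867
v -4.012 -0.361 2.988
v -3.749 0.2 1.688
v -4.109 -0.575 2.809
v -3.699 -0.046 1.533
v -4.059 -0.822 2.655
v -3.515 -0.26 1.445
v -3.875 -1.035 2.566
v -3.247 -0.382 1.446
v -3.607 -1.158 2.567
v -2.966 -0.382 1.537
v -3.326 -1.157 2.658
v -2.748 -0.259 1.692
v -3.108 -1.034 2.813
v -2.651 -0.045 1.871
v -3.011 -0.82 2.992
v -2.701 0.202 2.025
v -3.061 -0.574 3.147
f 2 1 4
f 2 4 3
f 4 1 5
f 4 5 3
f 5 1 6
f 5 6 3
f 6 1 7
f 6 7 3
f 7 1 8
f 7 8 3
f 8 1 9
f 8 9 3
f 9 1 10
f 9 10 3
f 10 1 2
f 10 2 3
f 12 11 15
f 12 15 13
f 13 15 16
f 13 16 14
f 15 11 17
f 15 17 16
f 16 17 18
f 16 18 14
f 17 11 19
f 17 19 18
f 18 19 20
f 18 20 14
f 19 11 21
f 19 21 20
f 20 21 22
f 20 22 14
f 21 11 23
f 21 23 22
f 22 23 24
f 22 24 14
f 23 11 25
f 23 25 24
f 24 25 26
f 24 26 14
f 25 11 27
f 25 27 26
f 26 27 28
f 26 28 14
f 27 11 29
f 27 29 28
f 28 29 30
f 28 30 14
f 29 11 31
f 29 31 30
f 30 31 32
f 30 32 14
f 31 11 33
f 31 33 32
f 32 33 34
f 32 34 14
f 33 11 35
f 33 35 34
f 34 35 36
f 34 36 14
f 35 11 12
f 35 12 36
f 36 12 13
f 36 13 14



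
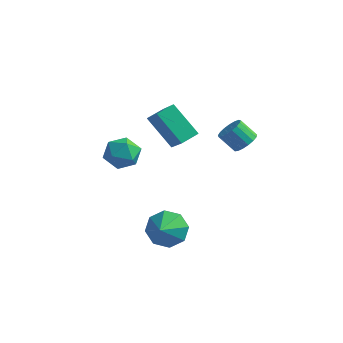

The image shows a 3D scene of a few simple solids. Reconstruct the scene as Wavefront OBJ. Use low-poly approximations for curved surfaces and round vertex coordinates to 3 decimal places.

v 1.605 -2.372 -1.153
v 1.991 -2.809 -1.941
v 1.855 -3.388 -0.467
v 2.499 -2.42 -1.55
v 2.484 -2.003 -0.927
v 1.954 -1.803 -0.436
v 1.219 -1.936 -0.365
v 0.71 -2.325 -0.755
v 0.726 -2.742 -1.378
v 1.256 -2.942 -1.869
v 2.368 3.319 1.281
v 2.857 3.108 1.703
v 2.102 2.95 2.501
v 1.612 3.161 2.079
v 2.844 3.429 1.754
v 2.089 3.271 2.552
v 2.721 3.725 1.696
v 1.966 3.567 2.494
v 2.518 3.928 1.544
v 1.762 3.77 2.342
v 2.28 3.992 1.331
v 1.524 3.833 2.129
v 2.062 3.901 1.107
v 1.306 3.743 1.905
v 1.914 3.677 0.923
v 1.159 3.519 1.721
v 1.87 3.371 0.82
v 1.115 3.213 1.618
v 1.94 3.054 0.824
v 1.185 2.895 1.622
v 2.108 2.797 0.932
v 1.353 2.638 1.73
v 2.336 2.659 1.12
v 1.581 2.501 1.918
v 2.571 2.673 1.345
v 1.815 2.515 2.143
v 2.759 2.835 1.555
v 2.004 2.677 2.353
v -0.463 1.585 1.035
v -1.828 1.745 2.419
v -0.11 2.454 1.283
v -1.474 2.614 2.667
v 0.434 0.946 1.993
v -0.93 1.106 3.377
v 0.788 1.815 2.241
v -0.577 1.975 3.625
v -0.966 -0.964 2.188
v -0.293 -1.284 2.719
v -1.647 -2.276 2.261
v -0.974 -2.596 2.792
v -1.548 -1.961 3.114
v -1.128 -1.15 3.069
v -0.812 -2.41 1.911
v -0.392 -1.599 1.866
v -0.198 -2.177 2.548
v -0.653 -1.9 3.291
v -1.287 -1.66 1.689
v -1.742 -1.383 2.432
f 2 1 4
f 2 4 3
f 4 1 5
f 4 5 3
f 5 1 6
f 5 6 3
f 6 1 7
f 6 7 3
f 7 1 8
f 7 8 3
f 8 1 9
f 8 9 3
f 9 1 10
f 9 10 3
f 10 1 2
f 10 2 3
f 12 11 15
f 12 15 13
f 13 15 16
f 13 16 14
f 15 11 17
f 15 17 16
f 16 17 18
f 16 18 14
f 17 11 19
f 17 19 18
f 18 19 20
f 18 20 14
f 19 11 21
f 19 21 20
f 20 21 22
f 20 22 14
f 21 11 23
f 21 23 22
f 22 23 24
f 22 24 14
f 23 11 25
f 23 25 24
f 24 25 26
f 24 26 14
f 25 11 27
f 25 27 26
f 26 27 28
f 26 28 14
f 27 11 29
f 27 29 28
f 28 29 30
f 28 30 14
f 29 11 31
f 29 31 30
f 30 31 32
f 30 32 14
f 31 11 33
f 31 33 32
f 32 33 34
f 32 34 14
f 33 11 35
f 33 35 34
f 34 35 36
f 34 36 14
f 35 11 37
f 35 37 36
f 36 37 38
f 36 38 14
f 37 11 12
f 37 12 38
f 38 12 13
f 38 13 14
f 40 42 39
f 43 40 39
f 39 42 41
f 41 43 39
f 40 46 42
f 44 40 43
f 44 46 40
f 42 46 41
f 45 43 41
f 41 46 45
f 45 44 43
f 46 44 45
f 47 58 52
f 47 52 48
f 47 48 54
f 47 54 57
f 47 57 58
f 48 52 56
f 52 58 51
f 58 57 49
f 57 54 53
f 54 48 55
f 50 56 51
f 50 51 49
f 50 49 53
f 50 53 55
f 50 55 56
f 51 56 52
f 49 51 58
f 53 49 57
f 55 53 54
f 56 55 48



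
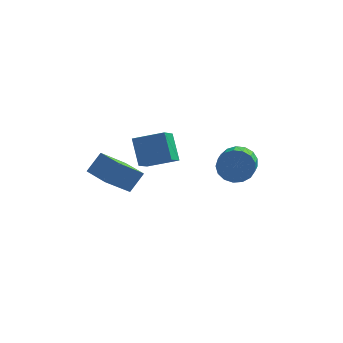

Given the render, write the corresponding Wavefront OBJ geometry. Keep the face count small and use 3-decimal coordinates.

v -3.318 2.253 -3.929
v -3.86 3.23 -2.661
v -3.161 3.522 -4.839
v -3.703 4.499 -3.571
v -1.717 2.441 -3.389
v -2.259 3.418 -2.121
v -1.56 3.71 -4.299
v -2.102 4.687 -3.031
v -3.68 -3.355 -1.207
v -3.154 -2.696 -0.311
v -4.755 -2.459 -1.234
v -4.23 -1.801 -0.338
v -2.75 -2.279 -2.542
v -2.225 -1.621 -1.646
v -3.826 -1.384 -2.569
v -3.3 -0.725 -1.673
v 1.402 3.73 -4.048
v 1.68 4.161 -3.213
v 1.796 2.621 -2.456
v 1.518 2.19 -3.292
v 1.212 4.143 -3.18
v 1.328 2.602 -2.423
v 0.788 4.029 -3.346
v 0.904 2.489 -2.589
v 0.505 3.847 -3.672
v 0.621 2.307 -2.915
v 0.427 3.639 -4.085
v 0.543 2.098 -3.328
v 0.572 3.451 -4.489
v 0.689 1.911 -3.732
v 0.908 3.327 -4.793
v 1.024 1.787 -4.036
v 1.357 3.296 -4.926
v 1.473 1.755 -4.169
v 1.816 3.364 -4.858
v 1.932 1.823 -4.101
v 2.18 3.516 -4.604
v 2.296 1.975 -3.847
v 2.366 3.717 -4.223
v 2.482 2.177 -3.467
v 2.331 3.921 -3.803
v 2.447 2.381 -3.046
v 2.083 4.081 -3.438
v 2.2 2.541 -2.681
f 2 4 1
f 5 2 1
f 1 4 3
f 3 5 1
f 2 8 4
f 6 2 5
f 6 8 2
f 4 8 3
f 7 5 3
f 3 8 7
f 7 6 5
f 8 6 7
f 10 12 9
f 13 10 9
f 9 12 11
f 11 13 9
f 10 16 12
f 14 10 13
f 14 16 10
f 12 16 11
f 15 13 11
f 11 16 15
f 15 14 13
f 16 14 15
f 18 17 21
f 18 21 19
f 19 21 22
f 19 22 20
f 21 17 23
f 21 23 22
f 22 23 24
f 22 24 20
f 23 17 25
f 23 25 24
f 24 25 26
f 24 26 20
f 25 17 27
f 25 27 26
f 26 27 28
f 26 28 20
f 27 17 29
f 27 29 28
f 28 29 30
f 28 30 20
f 29 17 31
f 29 31 30
f 30 31 32
f 30 32 20
f 31 17 33
f 31 33 32
f 32 33 34
f 32 34 20
f 33 17 35
f 33 35 34
f 34 35 36
f 34 36 20
f 35 17 37
f 35 37 36
f 36 37 38
f 36 38 20
f 37 17 39
f 37 39 38
f 38 39 40
f 38 40 20
f 39 17 41
f 39 41 40
f 40 41 42
f 40 42 20
f 41 17 43
f 41 43 42
f 42 43 44
f 42 44 20
f 43 17 18
f 43 18 44
f 44 18 19
f 44 19 20



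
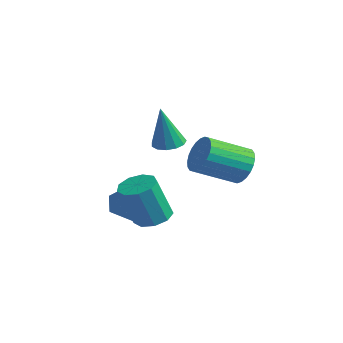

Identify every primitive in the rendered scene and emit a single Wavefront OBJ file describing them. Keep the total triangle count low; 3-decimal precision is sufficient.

v 1.996 4.055 0.335
v 2.44 4.32 1.179
v 1.747 2.51 2.11
v 1.304 2.245 1.265
v 2.09 4.477 1.225
v 1.398 2.667 2.156
v 1.726 4.57 1.136
v 1.034 2.76 2.066
v 1.403 4.585 0.924
v 0.711 2.775 1.855
v 1.17 4.519 0.623
v 0.478 2.709 1.554
v 1.064 4.382 0.278
v 0.371 2.572 1.208
v 1.099 4.196 -0.059
v 0.406 2.386 0.872
v 1.27 3.988 -0.335
v 0.578 2.178 0.595
v 1.553 3.79 -0.51
v 0.86 1.98 0.421
v 1.902 3.633 -0.556
v 1.21 1.823 0.375
v 2.266 3.54 -0.466
v 1.574 1.73 0.464
v 2.589 3.525 -0.255
v 1.897 1.715 0.676
v 2.822 3.591 0.046
v 2.13 1.781 0.977
v 2.929 3.728 0.392
v 2.236 1.918 1.322
v 2.894 3.914 0.728
v 2.201 2.104 1.659
v 2.722 4.122 1.005
v 2.03 2.312 1.935
v 0.275 -0.214 -2.519
v 0.069 -1.504 -1.561
v -0.48 0.286 -2.007
v -0.685 -1.004 -1.049
v 1.045 0.204 -1.791
v 0.84 -1.086 -0.833
v 0.291 0.704 -1.279
v 0.085 -0.586 -0.321
v 0.663 1.14 2.003
v 1.395 0.984 1.948
v 0.717 0.66 4.097
v 1.368 1.395 2.043
v 1.117 1.725 2.125
v 0.722 1.869 2.168
v 0.309 1.783 2.159
v 0.008 1.492 2.1
v -0.085 1.089 2.01
v 0.06 0.703 1.918
v 0.396 0.456 1.852
v 0.817 0.426 1.835
v 1.189 0.622 1.87
v 2.304 -0.885 -1.16
v 3.168 -0.805 -1.092
v 3.079 -1.555 0.889
v 2.216 -1.635 0.82
v 2.902 -0.303 -0.914
v 2.814 -1.054 1.067
v 2.357 -0.074 -0.851
v 2.269 -0.824 1.13
v 1.787 -0.223 -0.933
v 1.699 -0.974 1.048
v 1.459 -0.683 -1.122
v 1.371 -1.433 0.859
v 1.526 -1.237 -1.328
v 1.438 -1.987 0.653
v 1.958 -1.626 -1.457
v 1.87 -2.376 0.524
v 2.551 -1.669 -1.446
v 2.463 -2.419 0.535
v 3.029 -1.344 -1.302
v 2.941 -2.095 0.679
f 2 1 5
f 2 5 3
f 3 5 6
f 3 6 4
f 5 1 7
f 5 7 6
f 6 7 8
f 6 8 4
f 7 1 9
f 7 9 8
f 8 9 10
f 8 10 4
f 9 1 11
f 9 11 10
f 10 11 12
f 10 12 4
f 11 1 13
f 11 13 12
f 12 13 14
f 12 14 4
f 13 1 15
f 13 15 14
f 14 15 16
f 14 16 4
f 15 1 17
f 15 17 16
f 16 17 18
f 16 18 4
f 17 1 19
f 17 19 18
f 18 19 20
f 18 20 4
f 19 1 21
f 19 21 20
f 20 21 22
f 20 22 4
f 21 1 23
f 21 23 22
f 22 23 24
f 22 24 4
f 23 1 25
f 23 25 24
f 24 25 26
f 24 26 4
f 25 1 27
f 25 27 26
f 26 27 28
f 26 28 4
f 27 1 29
f 27 29 28
f 28 29 30
f 28 30 4
f 29 1 31
f 29 31 30
f 30 31 32
f 30 32 4
f 31 1 33
f 31 33 32
f 32 33 34
f 32 34 4
f 33 1 2
f 33 2 34
f 34 2 3
f 34 3 4
f 36 38 35
f 39 36 35
f 35 38 37
f 37 39 35
f 36 42 38
f 40 36 39
f 40 42 36
f 38 42 37
f 41 39 37
f 37 42 41
f 41 40 39
f 42 40 41
f 44 43 46
f 44 46 45
f 46 43 47
f 46 47 45
f 47 43 48
f 47 48 45
f 48 43 49
f 48 49 45
f 49 43 50
f 49 50 45
f 50 43 51
f 50 51 45
f 51 43 52
f 51 52 45
f 52 43 53
f 52 53 45
f 53 43 54
f 53 54 45
f 54 43 55
f 54 55 45
f 55 43 44
f 55 44 45
f 57 56 60
f 57 60 58
f 58 60 61
f 58 61 59
f 60 56 62
f 60 62 61
f 61 62 63
f 61 63 59
f 62 56 64
f 62 64 63
f 63 64 65
f 63 65 59
f 64 56 66
f 64 66 65
f 65 66 67
f 65 67 59
f 66 56 68
f 66 68 67
f 67 68 69
f 67 69 59
f 68 56 70
f 68 70 69
f 69 70 71
f 69 71 59
f 70 56 72
f 70 72 71
f 71 72 73
f 71 73 59
f 72 56 74
f 72 74 73
f 73 74 75
f 73 75 59
f 74 56 57
f 74 57 75
f 75 57 58
f 75 58 59



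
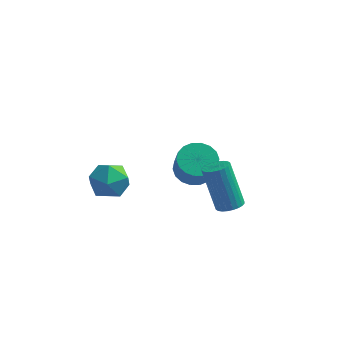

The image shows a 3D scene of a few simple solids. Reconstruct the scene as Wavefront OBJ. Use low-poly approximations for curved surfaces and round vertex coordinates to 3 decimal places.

v -2.322 -0.202 -3.579
v -1.813 -0.228 -2.732
v -2.487 -1.792 -3.528
v -1.978 -1.818 -2.681
v -2.881 -1.418 -2.703
v -2.78 -0.435 -2.734
v -1.52 -1.585 -3.526
v -1.419 -0.602 -3.557
v -1.318 -1.082 -2.699
v -2.159 -0.979 -2.191
v -2.141 -1.041 -4.069
v -2.982 -0.938 -3.561
v 0.593 2.183 -4.338
v 1.456 2.16 -4.592
v 1.79 1.514 -3.396
v 0.927 1.537 -3.142
v 1.43 2.508 -4.397
v 1.764 1.862 -3.2
v 1.238 2.792 -4.19
v 1.573 2.147 -2.993
v 0.918 2.956 -4.012
v 1.253 2.31 -2.816
v 0.534 2.966 -3.899
v 0.869 2.32 -2.703
v 0.162 2.821 -3.873
v 0.496 2.176 -2.677
v -0.125 2.55 -3.939
v 0.209 1.904 -2.743
v -0.27 2.206 -4.084
v 0.064 1.56 -2.888
v -0.244 1.858 -4.28
v 0.09 1.212 -3.083
v -0.053 1.573 -4.487
v 0.282 0.928 -3.29
v 0.267 1.41 -4.664
v 0.602 0.764 -3.468
v 0.651 1.4 -4.777
v 0.986 0.754 -3.581
v 1.024 1.544 -4.803
v 1.358 0.899 -3.607
v 1.311 1.816 -4.737
v 1.645 1.17 -3.541
v 3.292 -2.63 -2.143
v 3.708 -2.975 -1.907
v 3.004 -2.536 -0.021
v 2.588 -2.19 -0.257
v 3.816 -2.772 -1.914
v 3.113 -2.333 -0.028
v 3.845 -2.548 -1.956
v 3.142 -2.108 -0.07
v 3.79 -2.336 -2.026
v 3.086 -1.896 -0.14
v 3.658 -2.168 -2.114
v 2.955 -1.729 -0.228
v 3.471 -2.071 -2.206
v 2.768 -1.632 -0.32
v 3.257 -2.059 -2.289
v 2.553 -1.62 -0.403
v 3.047 -2.134 -2.349
v 2.344 -1.694 -0.464
v 2.876 -2.284 -2.379
v 2.172 -1.845 -0.493
v 2.767 -2.487 -2.372
v 2.064 -2.048 -0.486
v 2.738 -2.712 -2.33
v 2.035 -2.272 -0.444
v 2.794 -2.924 -2.26
v 2.09 -2.484 -0.374
v 2.925 -3.091 -2.172
v 2.222 -2.652 -0.286
v 3.112 -3.188 -2.08
v 2.409 -2.749 -0.194
v 3.327 -3.2 -1.997
v 2.623 -2.761 -0.111
v 3.536 -3.126 -1.936
v 2.833 -2.686 -0.051
f 1 12 6
f 1 6 2
f 1 2 8
f 1 8 11
f 1 11 12
f 2 6 10
f 6 12 5
f 12 11 3
f 11 8 7
f 8 2 9
f 4 10 5
f 4 5 3
f 4 3 7
f 4 7 9
f 4 9 10
f 5 10 6
f 3 5 12
f 7 3 11
f 9 7 8
f 10 9 2
f 14 13 17
f 14 17 15
f 15 17 18
f 15 18 16
f 17 13 19
f 17 19 18
f 18 19 20
f 18 20 16
f 19 13 21
f 19 21 20
f 20 21 22
f 20 22 16
f 21 13 23
f 21 23 22
f 22 23 24
f 22 24 16
f 23 13 25
f 23 25 24
f 24 25 26
f 24 26 16
f 25 13 27
f 25 27 26
f 26 27 28
f 26 28 16
f 27 13 29
f 27 29 28
f 28 29 30
f 28 30 16
f 29 13 31
f 29 31 30
f 30 31 32
f 30 32 16
f 31 13 33
f 31 33 32
f 32 33 34
f 32 34 16
f 33 13 35
f 33 35 34
f 34 35 36
f 34 36 16
f 35 13 37
f 35 37 36
f 36 37 38
f 36 38 16
f 37 13 39
f 37 39 38
f 38 39 40
f 38 40 16
f 39 13 41
f 39 41 40
f 40 41 42
f 40 42 16
f 41 13 14
f 41 14 42
f 42 14 15
f 42 15 16
f 44 43 47
f 44 47 45
f 45 47 48
f 45 48 46
f 47 43 49
f 47 49 48
f 48 49 50
f 48 50 46
f 49 43 51
f 49 51 50
f 50 51 52
f 50 52 46
f 51 43 53
f 51 53 52
f 52 53 54
f 52 54 46
f 53 43 55
f 53 55 54
f 54 55 56
f 54 56 46
f 55 43 57
f 55 57 56
f 56 57 58
f 56 58 46
f 57 43 59
f 57 59 58
f 58 59 60
f 58 60 46
f 59 43 61
f 59 61 60
f 60 61 62
f 60 62 46
f 61 43 63
f 61 63 62
f 62 63 64
f 62 64 46
f 63 43 65
f 63 65 64
f 64 65 66
f 64 66 46
f 65 43 67
f 65 67 66
f 66 67 68
f 66 68 46
f 67 43 69
f 67 69 68
f 68 69 70
f 68 70 46
f 69 43 71
f 69 71 70
f 70 71 72
f 70 72 46
f 71 43 73
f 71 73 72
f 72 73 74
f 72 74 46
f 73 43 75
f 73 75 74
f 74 75 76
f 74 76 46
f 75 43 44
f 75 44 76
f 76 44 45
f 76 45 46



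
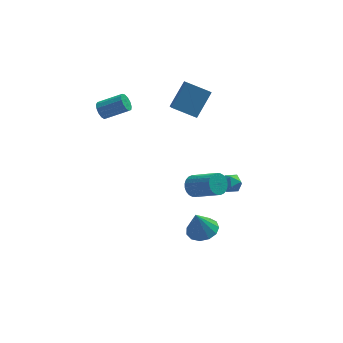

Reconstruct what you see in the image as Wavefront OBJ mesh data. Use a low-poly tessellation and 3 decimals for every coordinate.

v 4.127 3.362 -3.536
v 4.395 3.047 -4.183
v 3.045 2.773 -3.697
v 3.313 2.458 -4.344
v 3.6 2.244 -3.665
v 4.269 2.608 -3.565
v 3.171 3.212 -4.315
v 3.84 3.576 -4.215
v 3.804 2.954 -4.664
v 4.069 2.356 -4.263
v 3.371 3.464 -3.617
v 3.636 2.866 -3.216
v 1.322 2.733 -3.784
v 1.929 2.909 -4.29
v 3.285 1.703 -3.082
v 2.678 1.527 -2.576
v 1.953 3.145 -4.081
v 3.309 1.939 -2.873
v 1.881 3.318 -3.827
v 3.237 2.112 -2.619
v 1.723 3.402 -3.566
v 3.079 2.196 -2.358
v 1.505 3.385 -3.338
v 2.861 2.178 -2.131
v 1.258 3.268 -3.178
v 2.614 2.061 -1.971
v 1.022 3.069 -3.111
v 2.378 1.863 -1.903
v 0.831 2.82 -3.146
v 2.187 1.613 -1.938
v 0.715 2.557 -3.278
v 2.071 1.351 -2.07
v 0.691 2.321 -3.487
v 2.047 1.115 -2.279
v 0.763 2.148 -3.741
v 2.119 0.942 -2.533
v 0.921 2.064 -4.002
v 2.277 0.858 -2.794
v 1.139 2.082 -4.229
v 2.495 0.875 -3.022
v 1.386 2.199 -4.389
v 2.742 0.992 -3.182
v 1.622 2.397 -4.457
v 2.978 1.191 -3.249
v 1.813 2.647 -4.422
v 3.169 1.44 -3.214
v -4.234 3.982 3.231
v -3.949 4.425 2.835
v -2.44 4.202 3.672
v -2.726 3.758 4.069
v -4.082 4.615 3.126
v -2.573 4.392 3.963
v -4.264 4.604 3.45
v -2.755 4.38 4.288
v -4.436 4.395 3.705
v -2.927 4.171 4.542
v -4.544 4.055 3.809
v -3.036 3.831 4.647
v -4.554 3.691 3.73
v -3.046 3.468 4.568
v -4.463 3.42 3.493
v -2.954 3.197 4.33
v -4.298 3.327 3.172
v -2.79 3.104 4.01
v -4.114 3.442 2.87
v -2.605 3.219 3.708
v -3.968 3.728 2.683
v -2.459 3.505 3.521
v -3.906 4.095 2.67
v -2.397 3.872 3.507
v 1.037 -3.248 -2.278
v 1.767 -3.932 -2.143
v 0.603 -3.392 -0.662
v 2.001 -3.425 -2.035
v 1.929 -2.861 -2.004
v 1.574 -2.42 -2.06
v 1.048 -2.242 -2.185
v 0.519 -2.383 -2.34
v 0.154 -2.799 -2.475
v 0.07 -3.357 -2.548
v 0.293 -3.88 -2.535
v 0.752 -4.203 -2.44
v 1.302 -4.222 -2.294
v 1.457 3.606 2.387
v 1.415 2.322 3.374
v -0.022 4.159 3.043
v -0.064 2.875 4.03
v 2.484 4.665 3.81
v 2.442 3.381 4.797
v 1.005 5.218 4.466
v 0.963 3.934 5.453
f 1 12 6
f 1 6 2
f 1 2 8
f 1 8 11
f 1 11 12
f 2 6 10
f 6 12 5
f 12 11 3
f 11 8 7
f 8 2 9
f 4 10 5
f 4 5 3
f 4 3 7
f 4 7 9
f 4 9 10
f 5 10 6
f 3 5 12
f 7 3 11
f 9 7 8
f 10 9 2
f 14 13 17
f 14 17 15
f 15 17 18
f 15 18 16
f 17 13 19
f 17 19 18
f 18 19 20
f 18 20 16
f 19 13 21
f 19 21 20
f 20 21 22
f 20 22 16
f 21 13 23
f 21 23 22
f 22 23 24
f 22 24 16
f 23 13 25
f 23 25 24
f 24 25 26
f 24 26 16
f 25 13 27
f 25 27 26
f 26 27 28
f 26 28 16
f 27 13 29
f 27 29 28
f 28 29 30
f 28 30 16
f 29 13 31
f 29 31 30
f 30 31 32
f 30 32 16
f 31 13 33
f 31 33 32
f 32 33 34
f 32 34 16
f 33 13 35
f 33 35 34
f 34 35 36
f 34 36 16
f 35 13 37
f 35 37 36
f 36 37 38
f 36 38 16
f 37 13 39
f 37 39 38
f 38 39 40
f 38 40 16
f 39 13 41
f 39 41 40
f 40 41 42
f 40 42 16
f 41 13 43
f 41 43 42
f 42 43 44
f 42 44 16
f 43 13 45
f 43 45 44
f 44 45 46
f 44 46 16
f 45 13 14
f 45 14 46
f 46 14 15
f 46 15 16
f 48 47 51
f 48 51 49
f 49 51 52
f 49 52 50
f 51 47 53
f 51 53 52
f 52 53 54
f 52 54 50
f 53 47 55
f 53 55 54
f 54 55 56
f 54 56 50
f 55 47 57
f 55 57 56
f 56 57 58
f 56 58 50
f 57 47 59
f 57 59 58
f 58 59 60
f 58 60 50
f 59 47 61
f 59 61 60
f 60 61 62
f 60 62 50
f 61 47 63
f 61 63 62
f 62 63 64
f 62 64 50
f 63 47 65
f 63 65 64
f 64 65 66
f 64 66 50
f 65 47 67
f 65 67 66
f 66 67 68
f 66 68 50
f 67 47 69
f 67 69 68
f 68 69 70
f 68 70 50
f 69 47 48
f 69 48 70
f 70 48 49
f 70 49 50
f 72 71 74
f 72 74 73
f 74 71 75
f 74 75 73
f 75 71 76
f 75 76 73
f 76 71 77
f 76 77 73
f 77 71 78
f 77 78 73
f 78 71 79
f 78 79 73
f 79 71 80
f 79 80 73
f 80 71 81
f 80 81 73
f 81 71 82
f 81 82 73
f 82 71 83
f 82 83 73
f 83 71 72
f 83 72 73
f 85 87 84
f 88 85 84
f 84 87 86
f 86 88 84
f 85 91 87
f 89 85 88
f 89 91 85
f 87 91 86
f 90 88 86
f 86 91 90
f 90 89 88
f 91 89 90



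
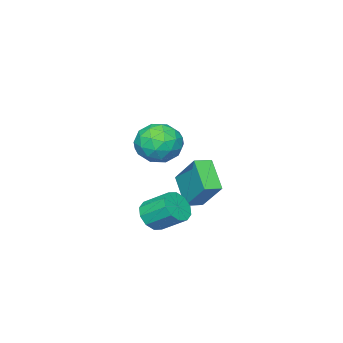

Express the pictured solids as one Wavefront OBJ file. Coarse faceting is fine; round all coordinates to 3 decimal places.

v 3.112 1.654 3.184
v 4.148 1.641 3.29
v 3.172 0.159 2.41
v 4.208 0.146 2.516
v 3.597 0.05 3.354
v 3.56 0.974 3.832
v 3.76 0.826 1.868
v 3.723 1.75 2.346
v 4.548 1.129 2.476
v 4.448 0.649 3.395
v 2.872 1.151 2.305
v 2.772 0.671 3.224
v 3.625 1.779 3.305
v 3.695 0.021 2.395
v 3.336 -0.035 2.888
v 3.945 -0.043 2.95
v 3.28 1.387 3.624
v 3.888 1.379 3.686
v 3.565 0.444 3.724
v 3.432 0.421 2.014
v 4.04 0.413 2.076
v 3.375 1.843 2.75
v 3.984 1.835 2.812
v 3.755 1.356 1.976
v 4.469 1.47 2.889
v 4.504 0.591 2.434
v 4.24 0.991 2.053
v 4.219 1.534 2.334
v 4.41 1.188 3.429
v 4.445 0.309 2.974
v 4.086 0.253 3.467
v 4.064 0.796 3.748
v 4.645 0.887 2.951
v 2.875 1.491 2.726
v 2.91 0.612 2.271
v 3.256 1.004 1.952
v 3.234 1.547 2.233
v 2.816 1.209 3.266
v 2.851 0.33 2.811
v 3.101 0.266 3.366
v 3.08 0.809 3.647
v 2.675 0.913 2.749
v 3.601 0.51 -1.299
v 4.011 0.966 -1.782
v 3.73 2.045 -1.003
v 3.319 1.59 -0.521
v 3.555 0.958 -1.936
v 3.273 2.037 -1.158
v 3.116 0.779 -1.848
v 2.834 1.858 -1.069
v 2.862 0.498 -1.549
v 2.58 1.577 -0.771
v 2.891 0.221 -1.156
v 2.609 1.301 -0.377
v 3.19 0.055 -0.817
v 2.909 1.134 -0.038
v 3.647 0.063 -0.662
v 3.365 1.142 0.116
v 4.086 0.242 -0.751
v 3.804 1.321 0.028
v 4.34 0.523 -1.049
v 4.058 1.602 -0.271
v 4.311 0.799 -1.443
v 4.029 1.879 -0.664
v -1.775 -2.141 -1.827
v -1.51 -0.843 -0.342
v -1.142 -1.011 -2.928
v -0.876 0.287 -1.443
v -1.004 -2.447 -1.697
v -0.738 -1.149 -0.212
v -0.37 -1.317 -2.798
v -0.105 -0.019 -1.313
f 1 38 17
f 38 12 41
f 17 41 6
f 38 41 17
f 1 17 13
f 17 6 18
f 13 18 2
f 17 18 13
f 1 13 22
f 13 2 23
f 22 23 8
f 13 23 22
f 1 22 34
f 22 8 37
f 34 37 11
f 22 37 34
f 1 34 38
f 34 11 42
f 38 42 12
f 34 42 38
f 2 18 29
f 18 6 32
f 29 32 10
f 18 32 29
f 6 41 19
f 41 12 40
f 19 40 5
f 41 40 19
f 12 42 39
f 42 11 35
f 39 35 3
f 42 35 39
f 11 37 36
f 37 8 24
f 36 24 7
f 37 24 36
f 8 23 28
f 23 2 25
f 28 25 9
f 23 25 28
f 4 30 16
f 30 10 31
f 16 31 5
f 30 31 16
f 4 16 14
f 16 5 15
f 14 15 3
f 16 15 14
f 4 14 21
f 14 3 20
f 21 20 7
f 14 20 21
f 4 21 26
f 21 7 27
f 26 27 9
f 21 27 26
f 4 26 30
f 26 9 33
f 30 33 10
f 26 33 30
f 5 31 19
f 31 10 32
f 19 32 6
f 31 32 19
f 3 15 39
f 15 5 40
f 39 40 12
f 15 40 39
f 7 20 36
f 20 3 35
f 36 35 11
f 20 35 36
f 9 27 28
f 27 7 24
f 28 24 8
f 27 24 28
f 10 33 29
f 33 9 25
f 29 25 2
f 33 25 29
f 44 43 47
f 44 47 45
f 45 47 48
f 45 48 46
f 47 43 49
f 47 49 48
f 48 49 50
f 48 50 46
f 49 43 51
f 49 51 50
f 50 51 52
f 50 52 46
f 51 43 53
f 51 53 52
f 52 53 54
f 52 54 46
f 53 43 55
f 53 55 54
f 54 55 56
f 54 56 46
f 55 43 57
f 55 57 56
f 56 57 58
f 56 58 46
f 57 43 59
f 57 59 58
f 58 59 60
f 58 60 46
f 59 43 61
f 59 61 60
f 60 61 62
f 60 62 46
f 61 43 63
f 61 63 62
f 62 63 64
f 62 64 46
f 63 43 44
f 63 44 64
f 64 44 45
f 64 45 46
f 66 68 65
f 69 66 65
f 65 68 67
f 67 69 65
f 66 72 68
f 70 66 69
f 70 72 66
f 68 72 67
f 71 69 67
f 67 72 71
f 71 70 69
f 72 70 71

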